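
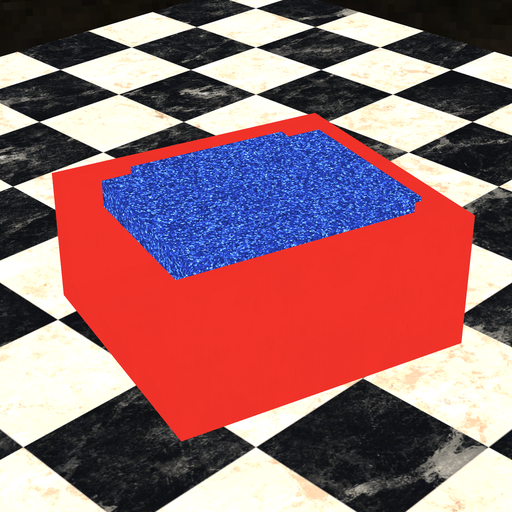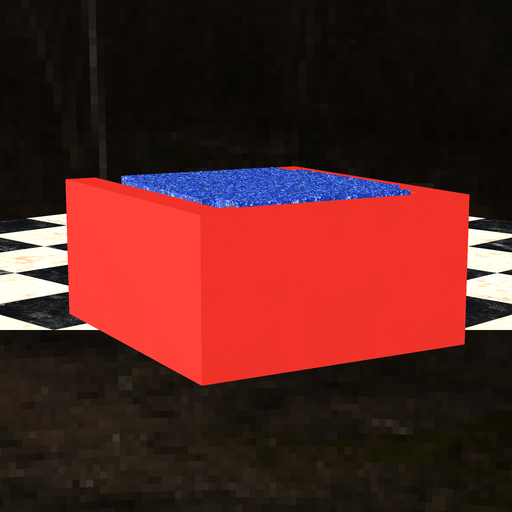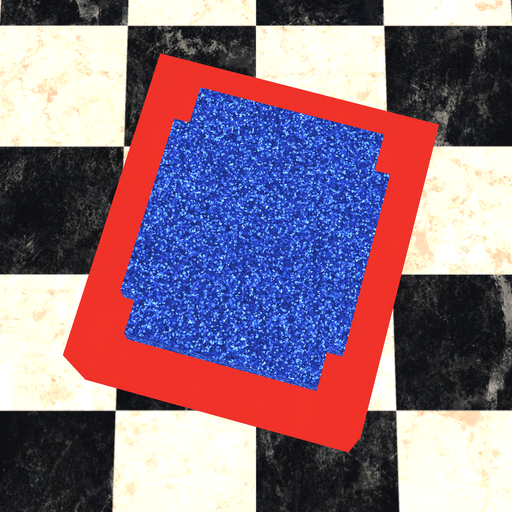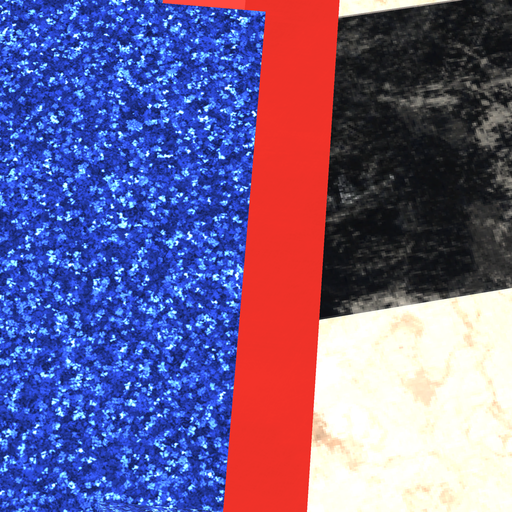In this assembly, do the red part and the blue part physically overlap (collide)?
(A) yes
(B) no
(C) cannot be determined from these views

(A) yes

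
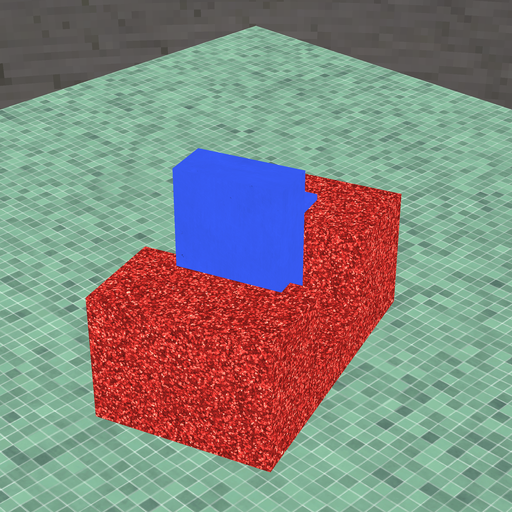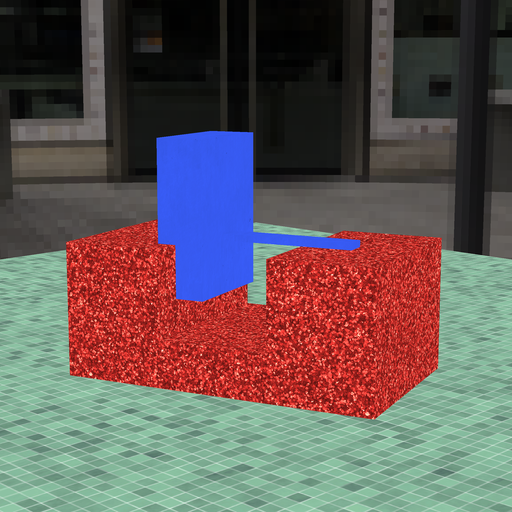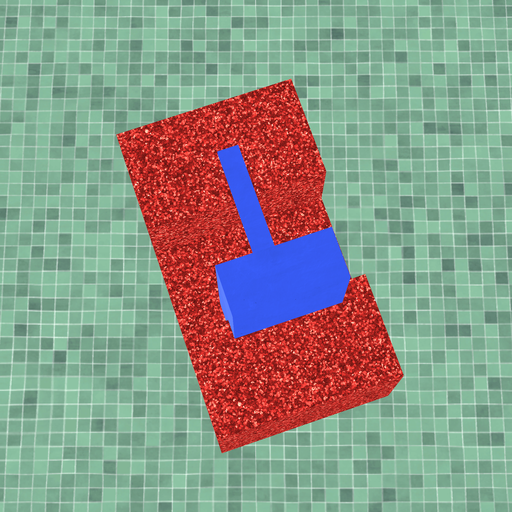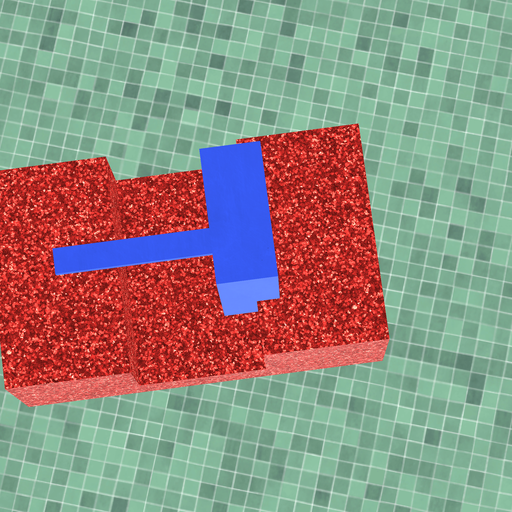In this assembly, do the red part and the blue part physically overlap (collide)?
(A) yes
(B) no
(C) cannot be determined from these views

(A) yes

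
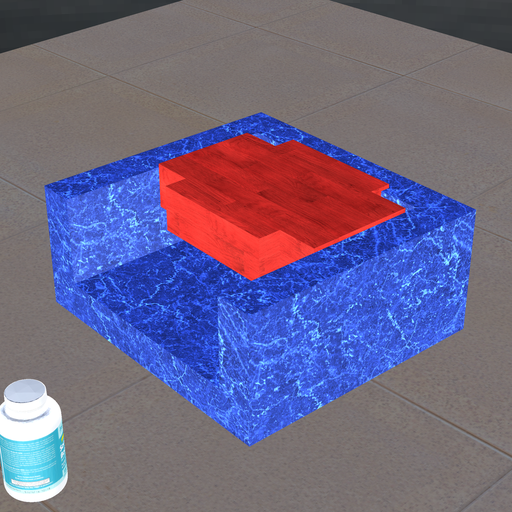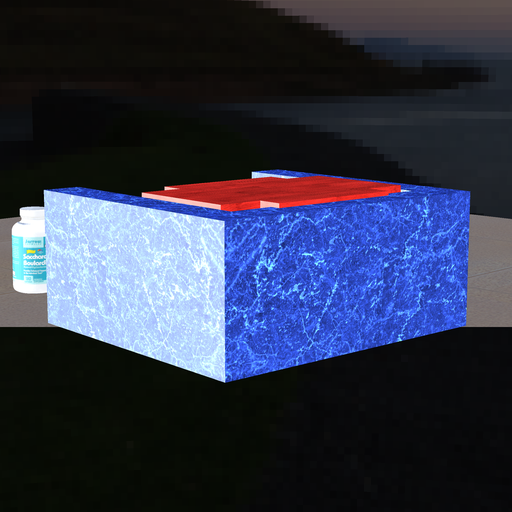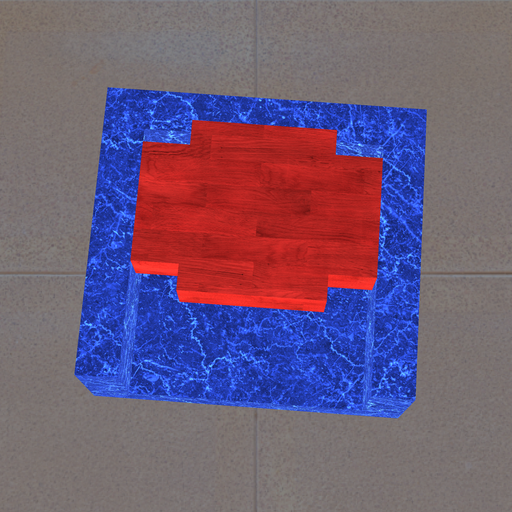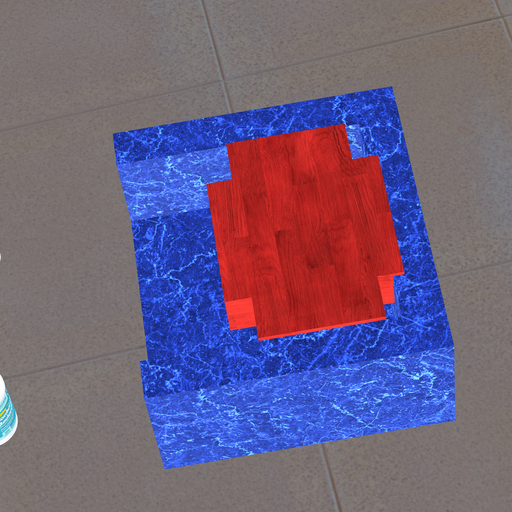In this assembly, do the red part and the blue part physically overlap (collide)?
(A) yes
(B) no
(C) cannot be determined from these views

(A) yes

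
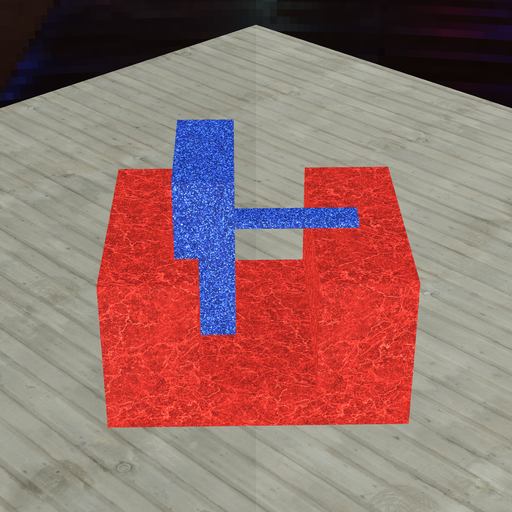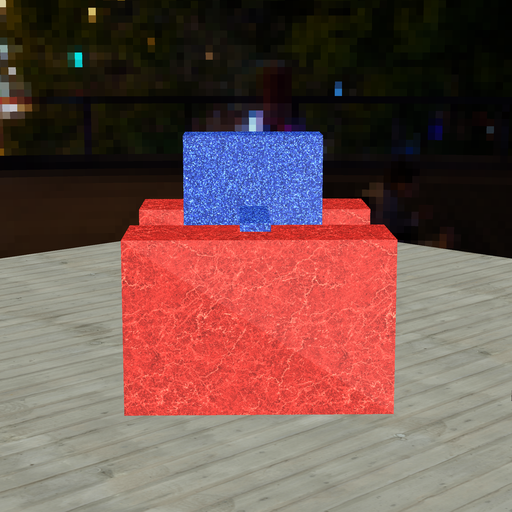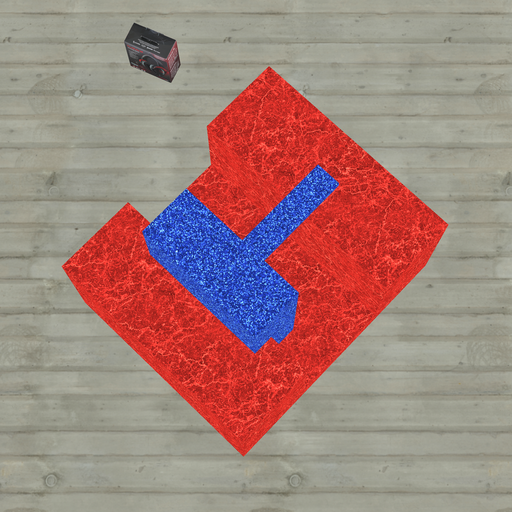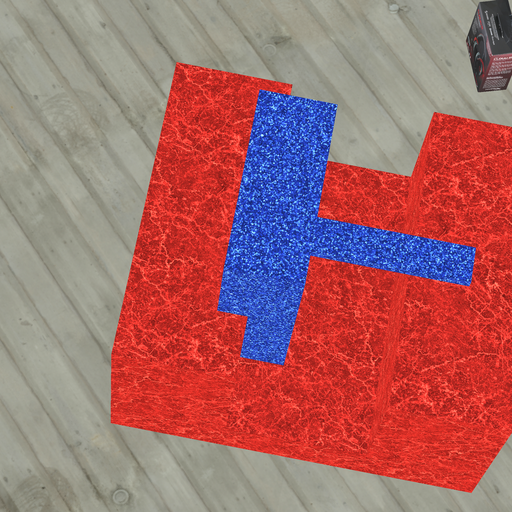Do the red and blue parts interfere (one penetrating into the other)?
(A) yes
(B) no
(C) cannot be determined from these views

(A) yes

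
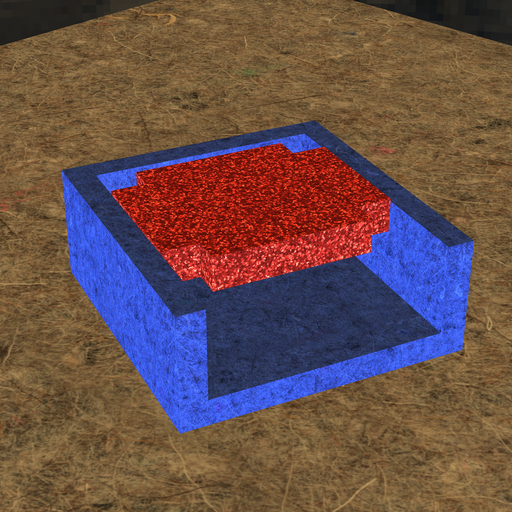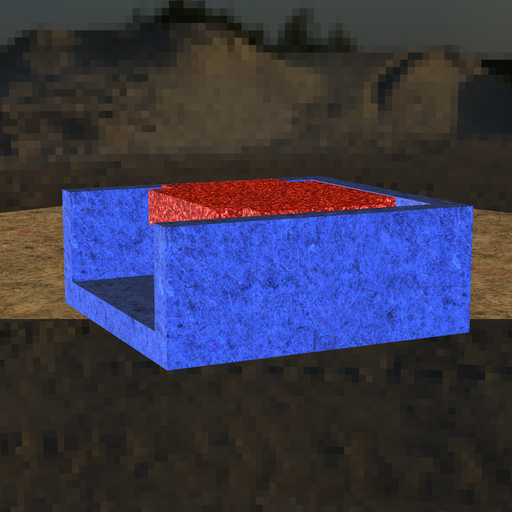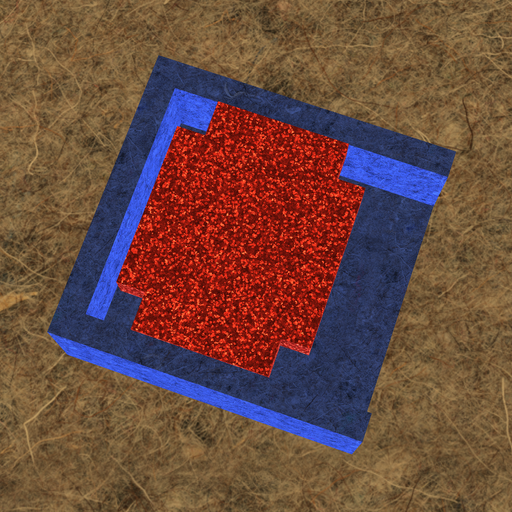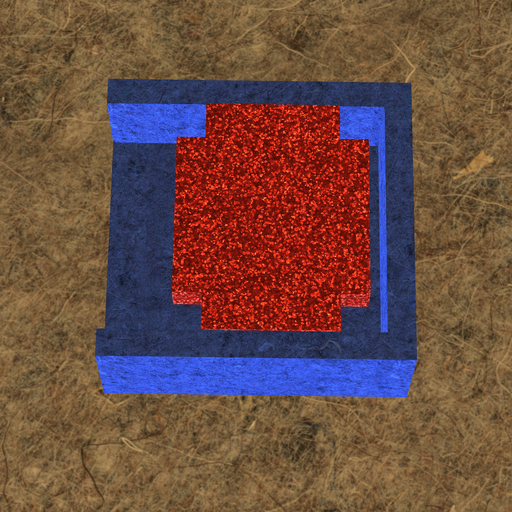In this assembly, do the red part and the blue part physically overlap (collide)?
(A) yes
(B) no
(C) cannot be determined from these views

(B) no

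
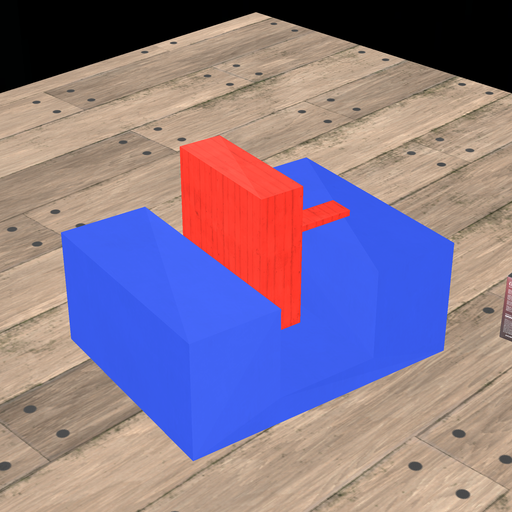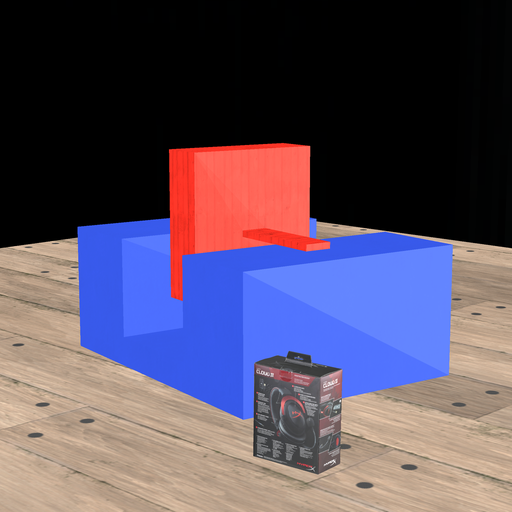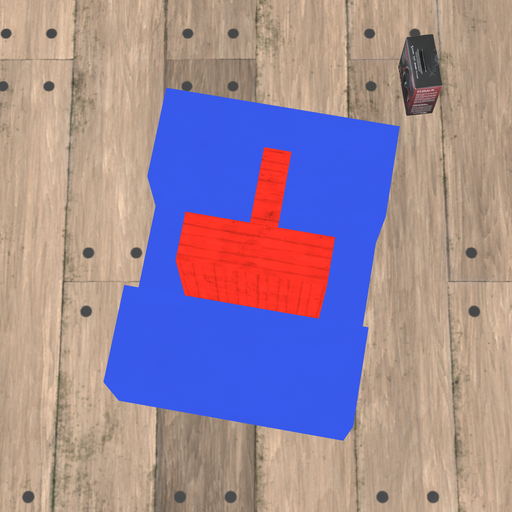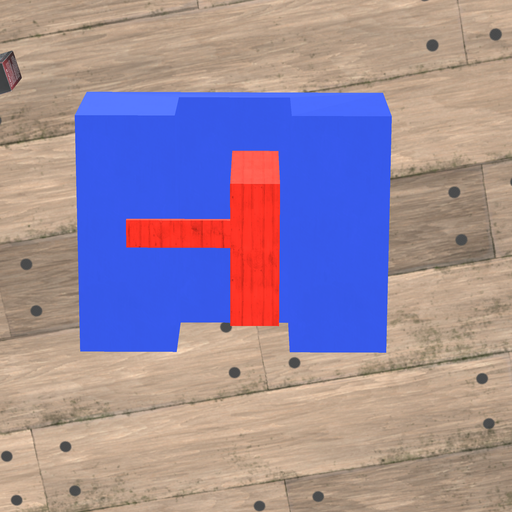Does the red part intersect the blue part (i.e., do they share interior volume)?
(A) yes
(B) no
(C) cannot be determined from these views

(B) no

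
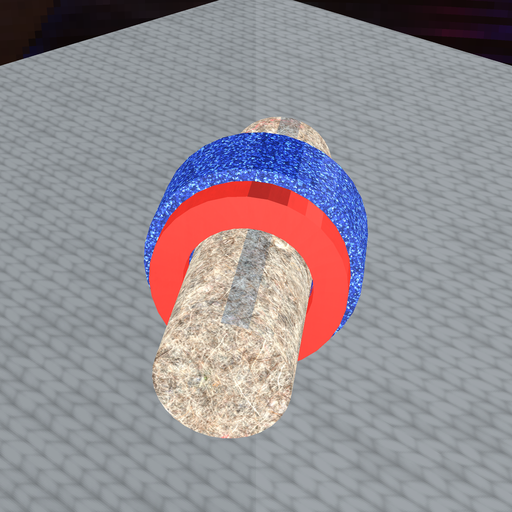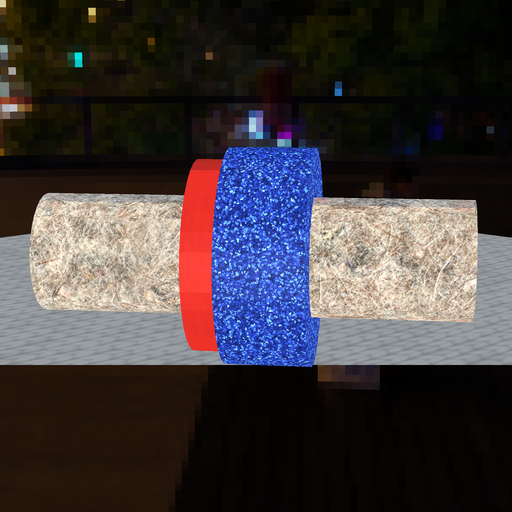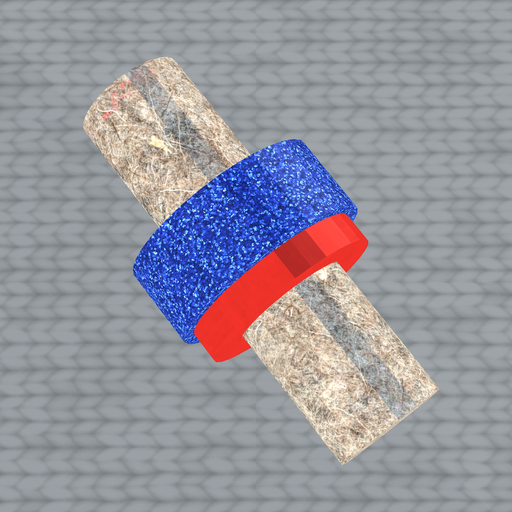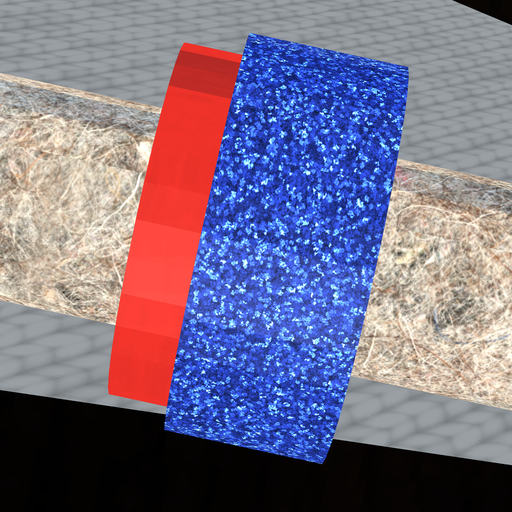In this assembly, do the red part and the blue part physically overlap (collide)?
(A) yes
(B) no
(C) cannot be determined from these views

(A) yes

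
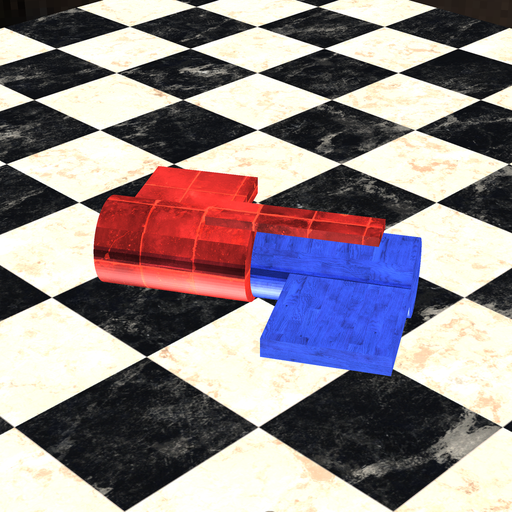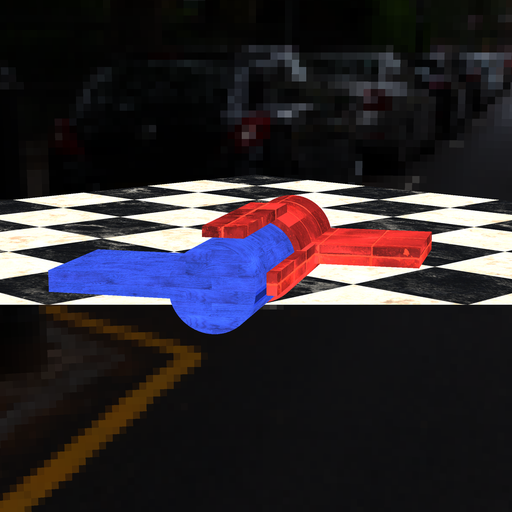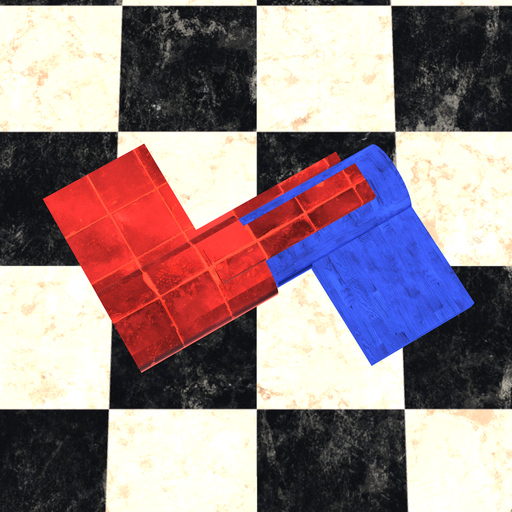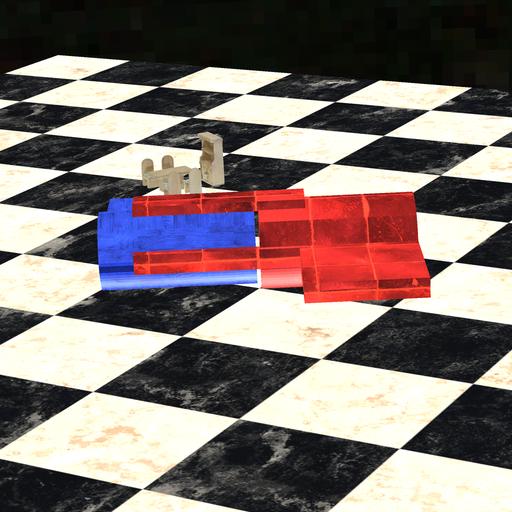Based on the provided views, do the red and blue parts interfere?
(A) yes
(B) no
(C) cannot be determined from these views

(B) no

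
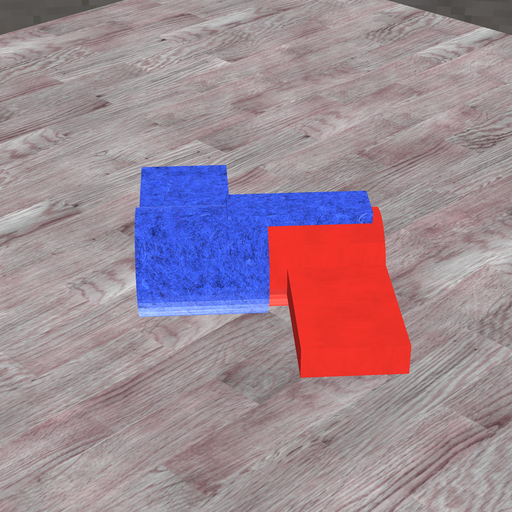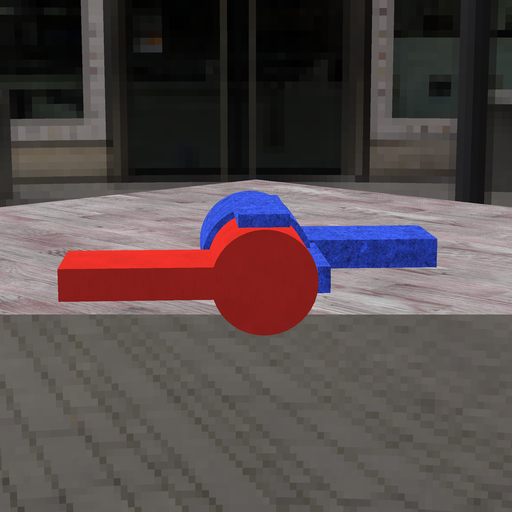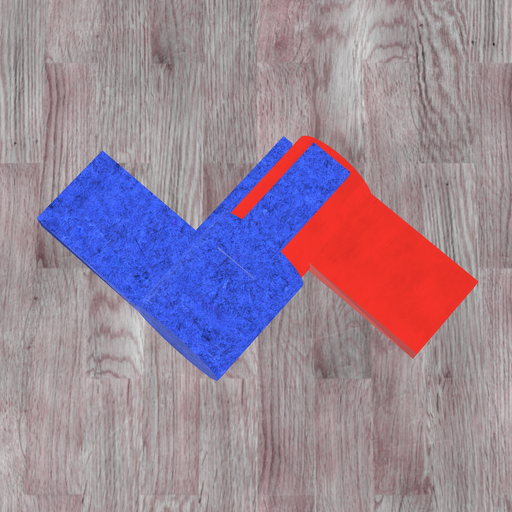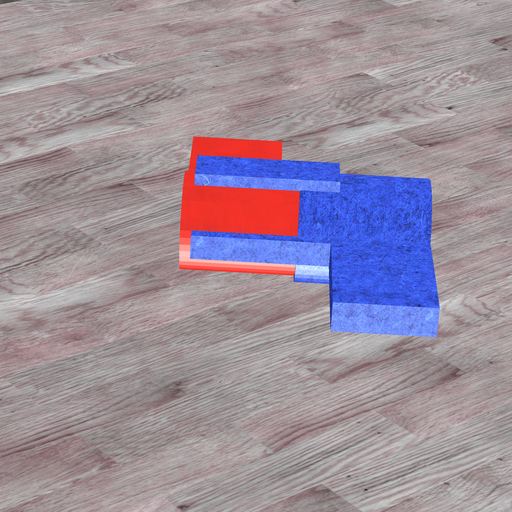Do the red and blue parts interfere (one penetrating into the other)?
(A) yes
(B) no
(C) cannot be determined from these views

(A) yes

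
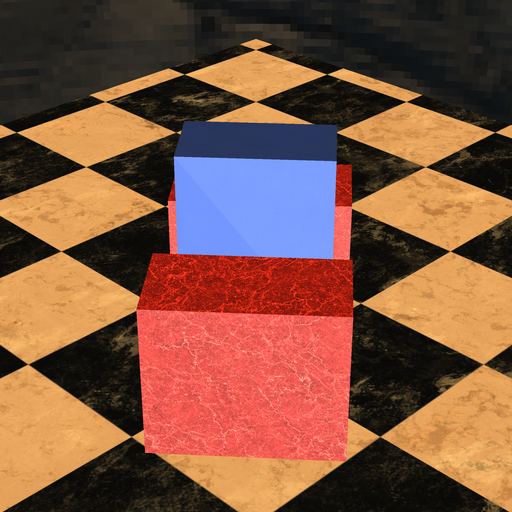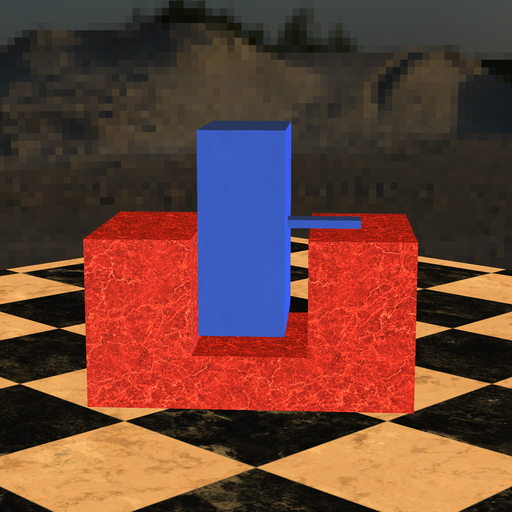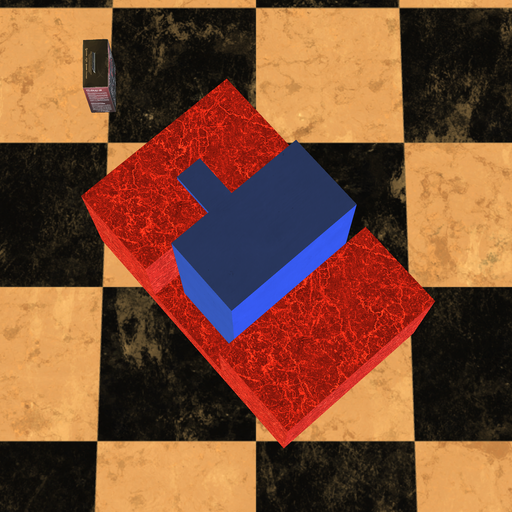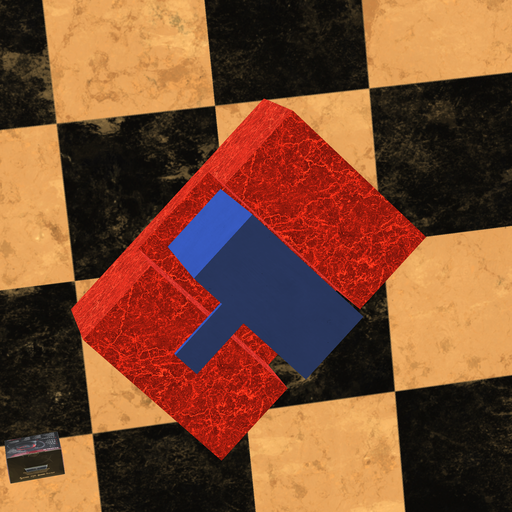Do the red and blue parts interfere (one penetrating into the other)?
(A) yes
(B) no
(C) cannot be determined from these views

(B) no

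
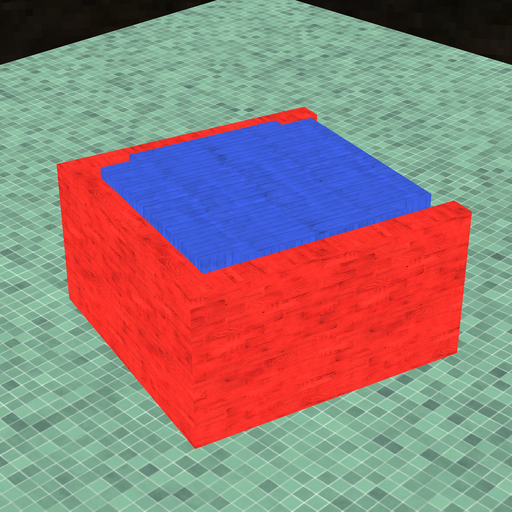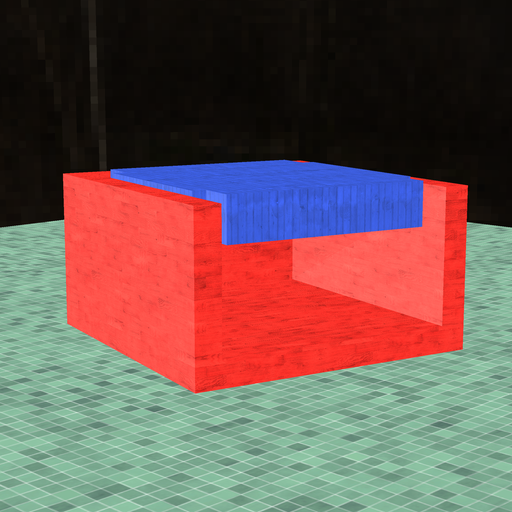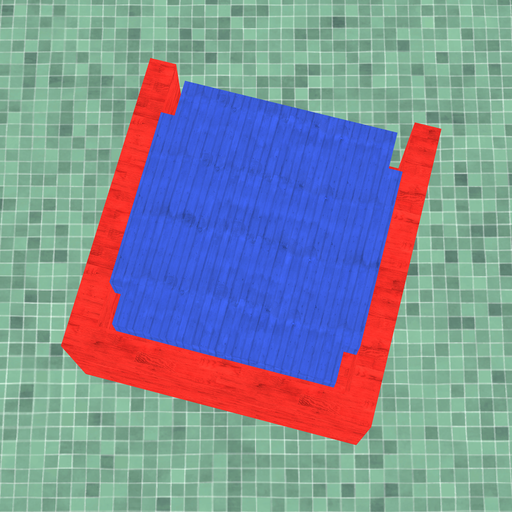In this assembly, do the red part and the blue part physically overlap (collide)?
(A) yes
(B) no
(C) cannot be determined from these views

(B) no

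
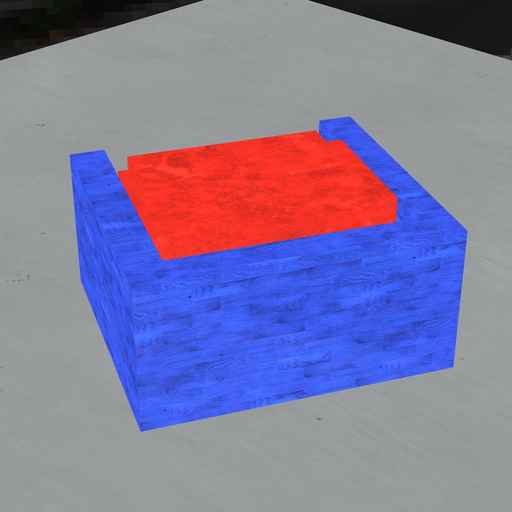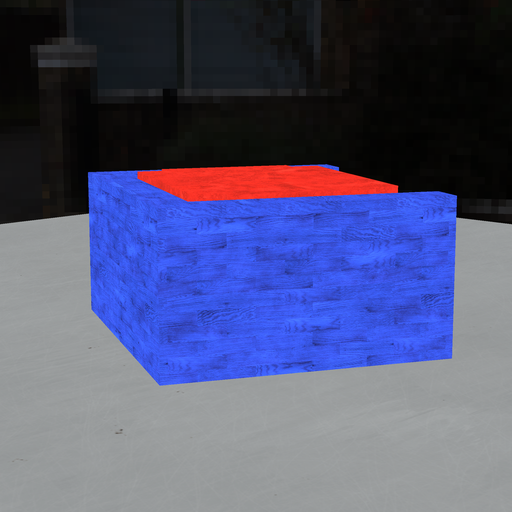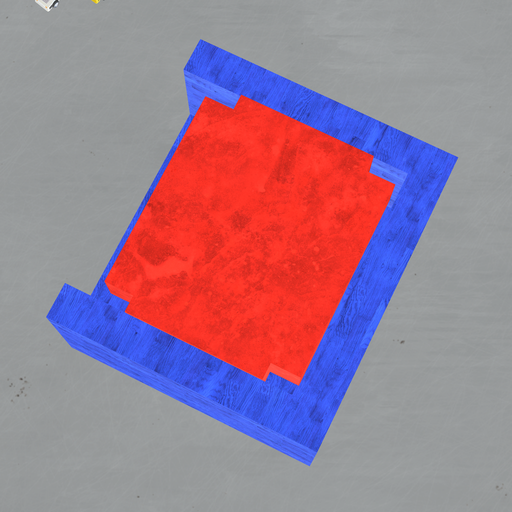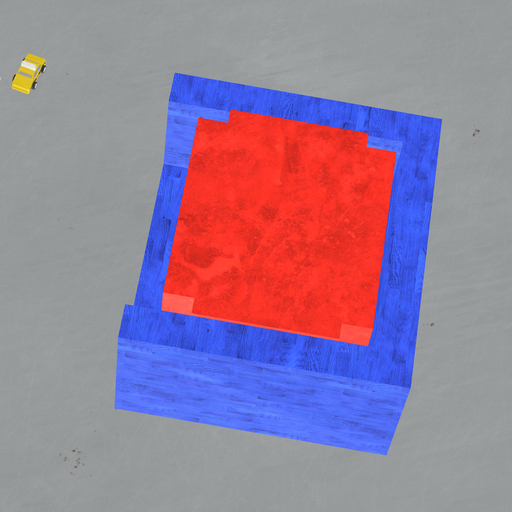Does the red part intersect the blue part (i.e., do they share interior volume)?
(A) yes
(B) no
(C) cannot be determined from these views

(B) no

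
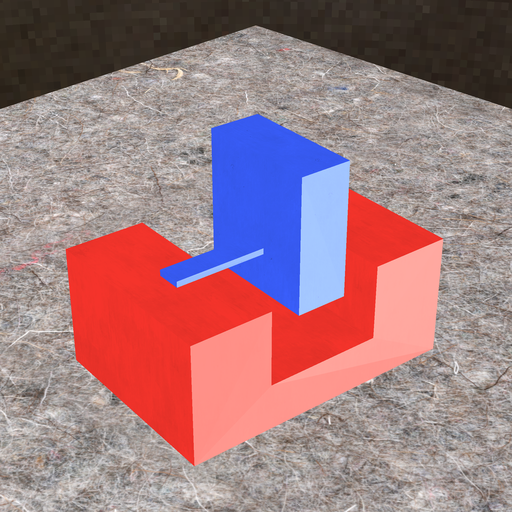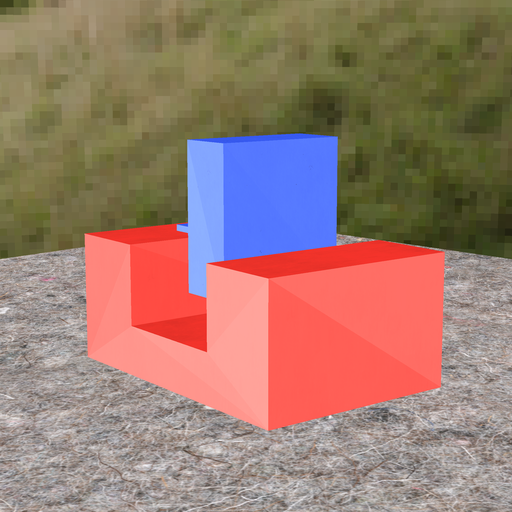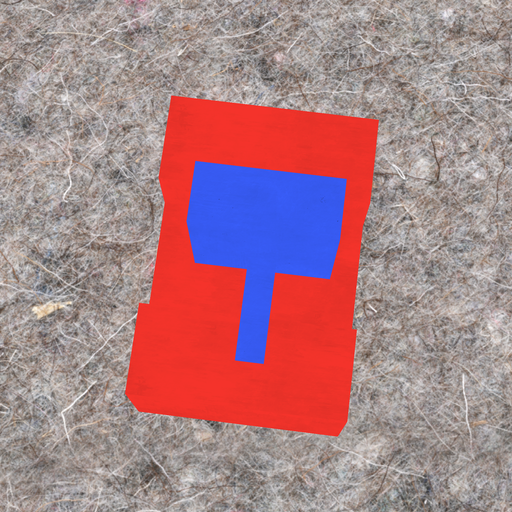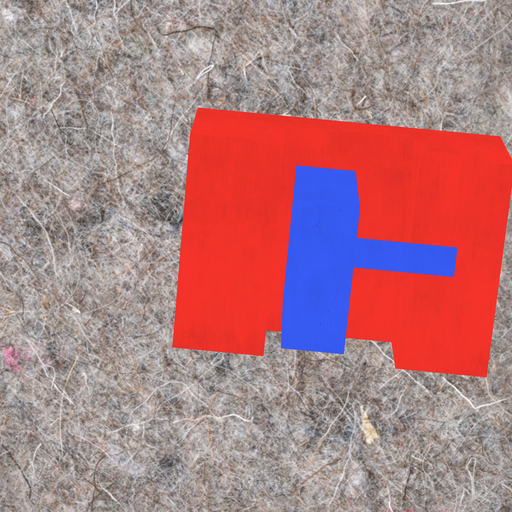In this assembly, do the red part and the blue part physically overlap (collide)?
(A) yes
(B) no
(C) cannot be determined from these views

(B) no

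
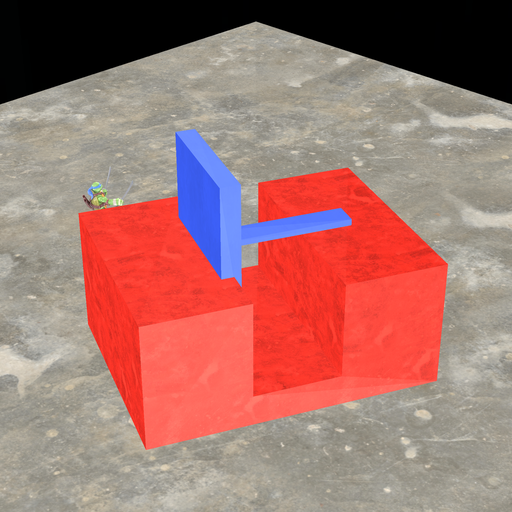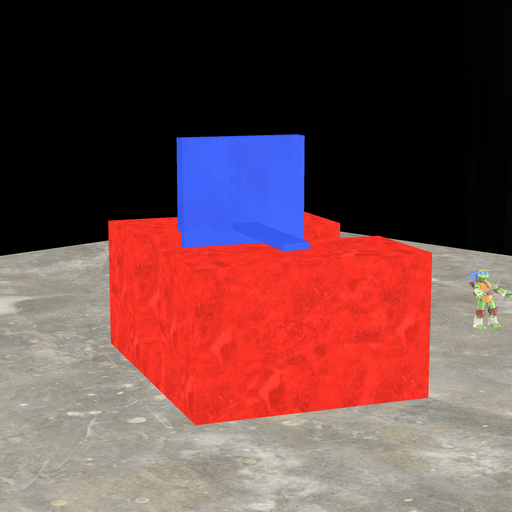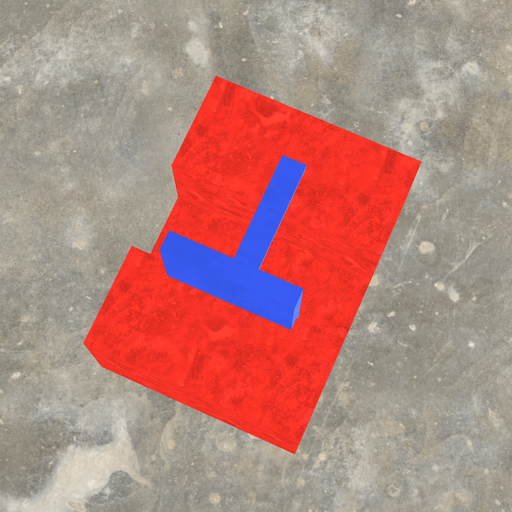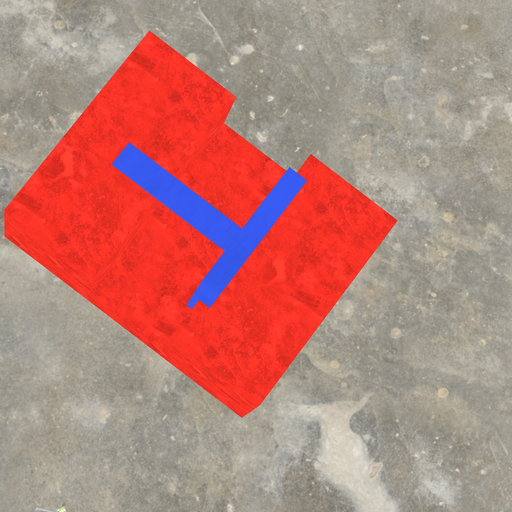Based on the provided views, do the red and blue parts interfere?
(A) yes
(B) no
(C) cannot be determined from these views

(A) yes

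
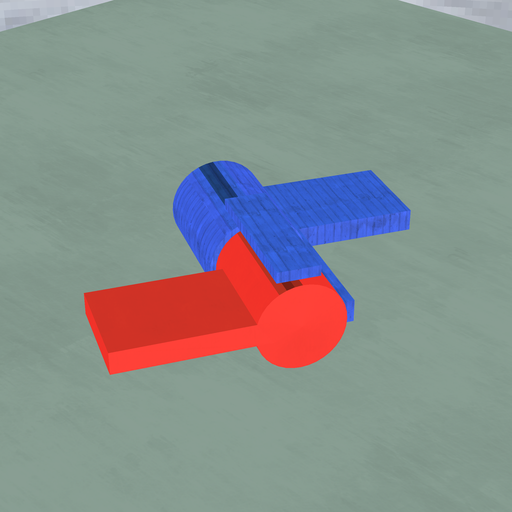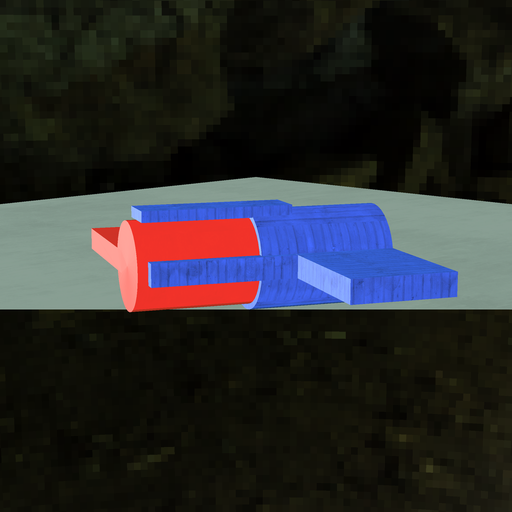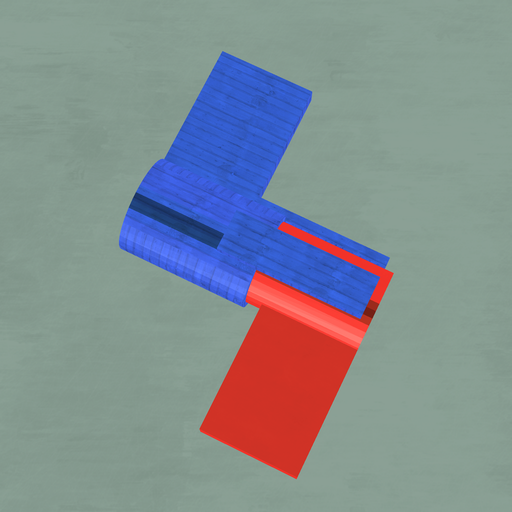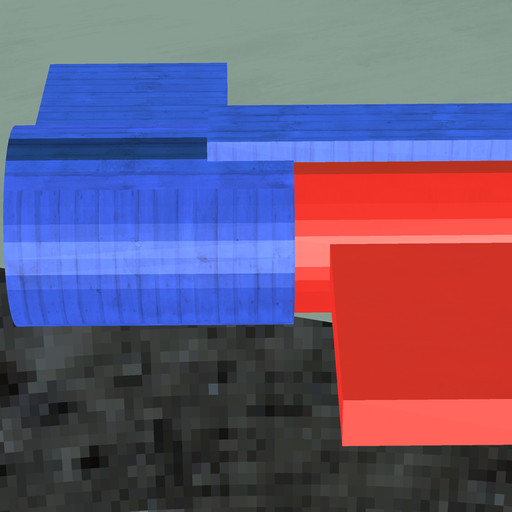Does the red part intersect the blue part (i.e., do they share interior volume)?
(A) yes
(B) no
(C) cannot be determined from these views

(A) yes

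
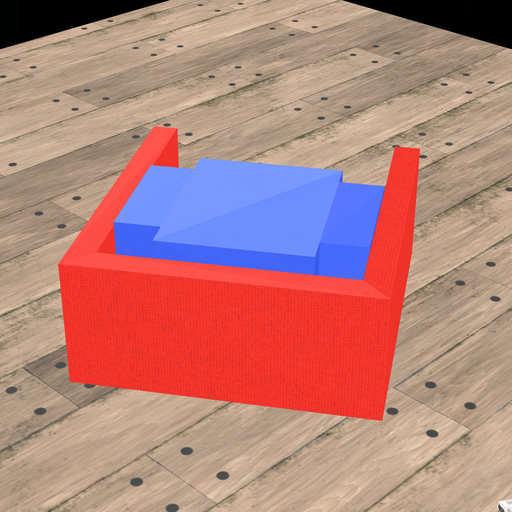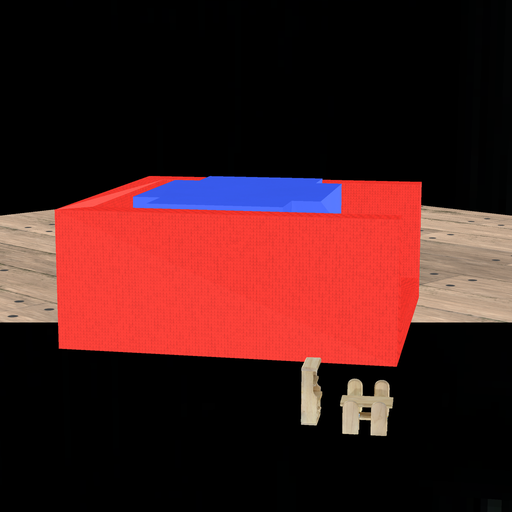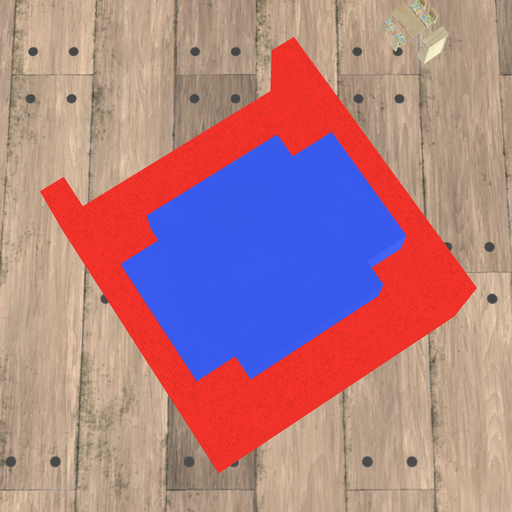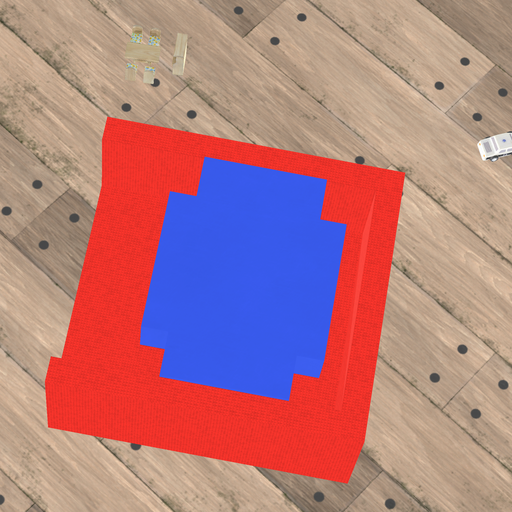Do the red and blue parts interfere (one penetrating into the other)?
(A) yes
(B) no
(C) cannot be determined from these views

(B) no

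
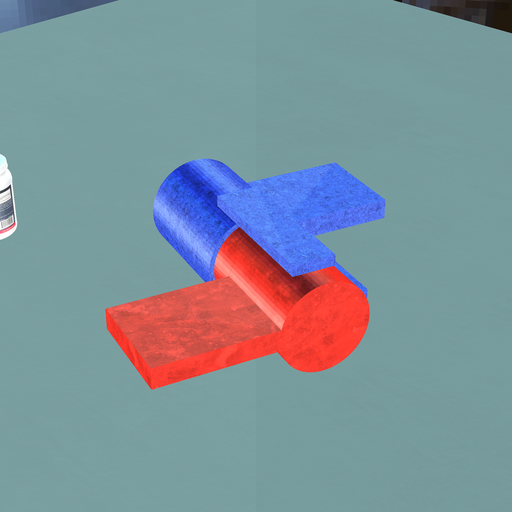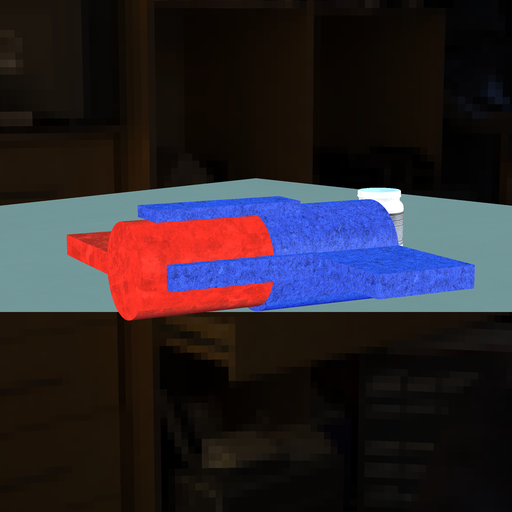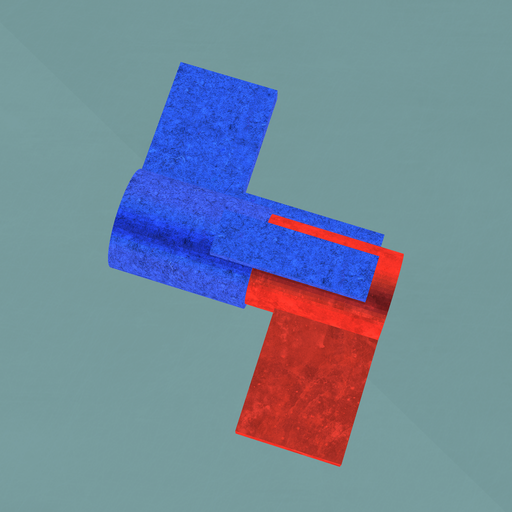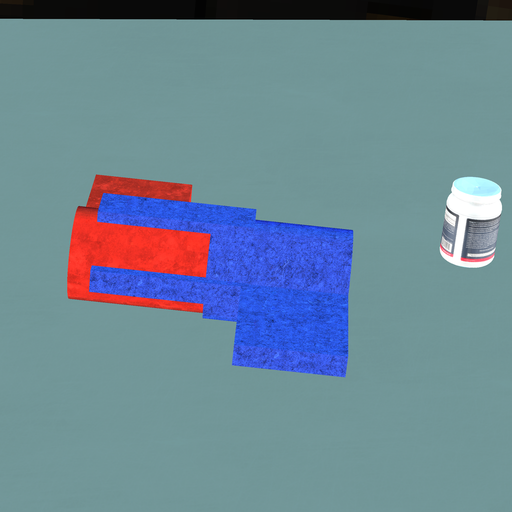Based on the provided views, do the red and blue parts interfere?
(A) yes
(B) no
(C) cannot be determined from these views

(A) yes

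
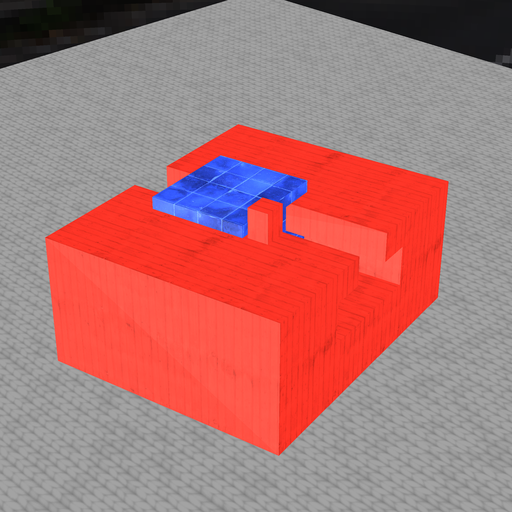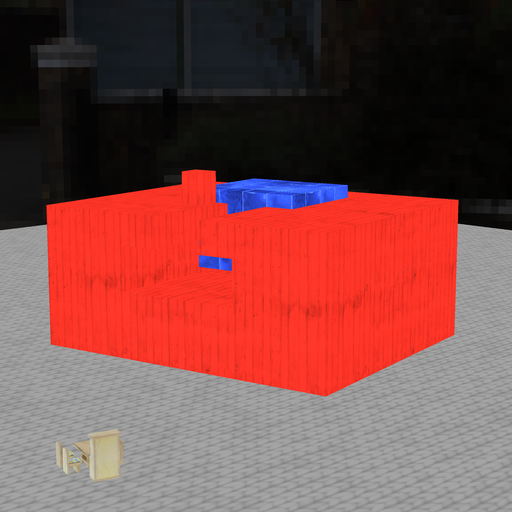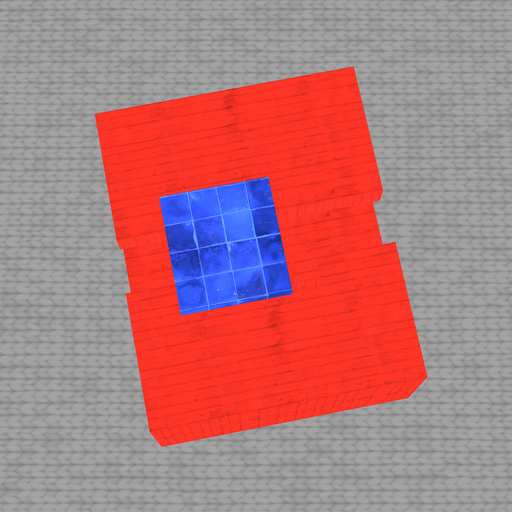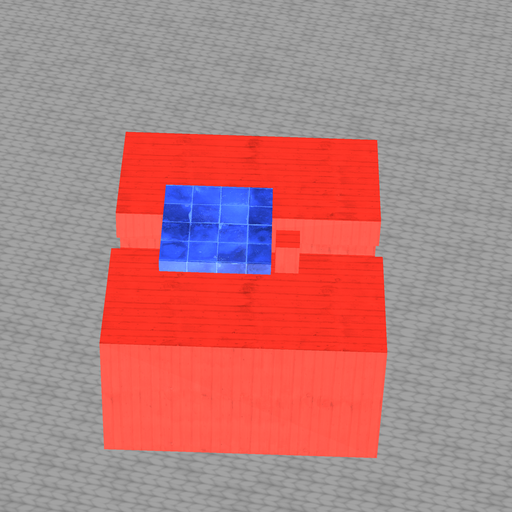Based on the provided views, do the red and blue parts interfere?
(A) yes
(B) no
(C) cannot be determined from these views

(B) no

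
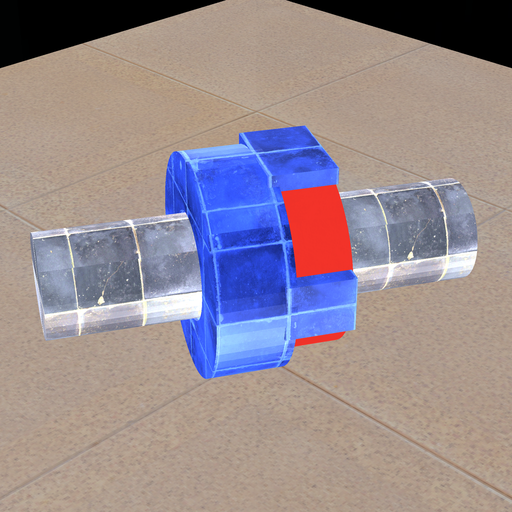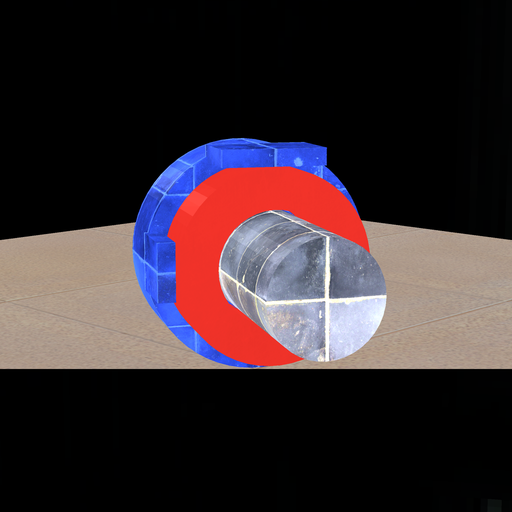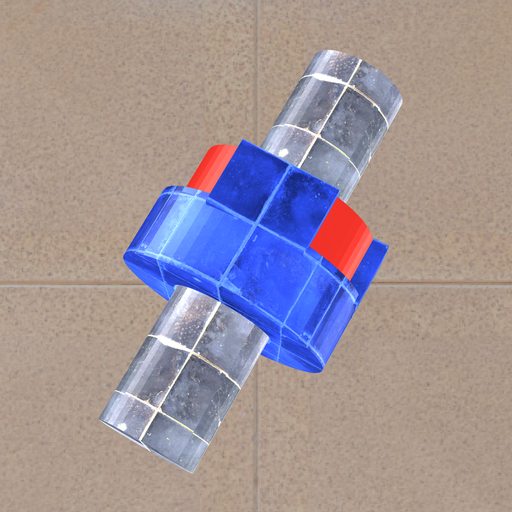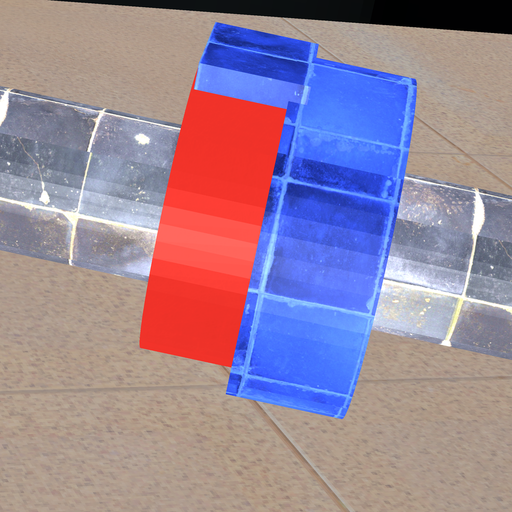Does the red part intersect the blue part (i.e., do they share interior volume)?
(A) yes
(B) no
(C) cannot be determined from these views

(A) yes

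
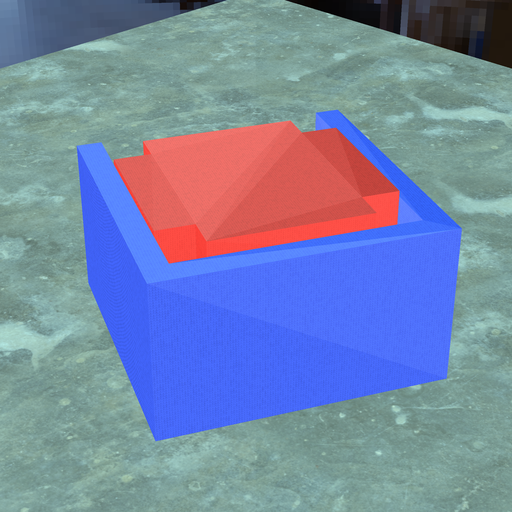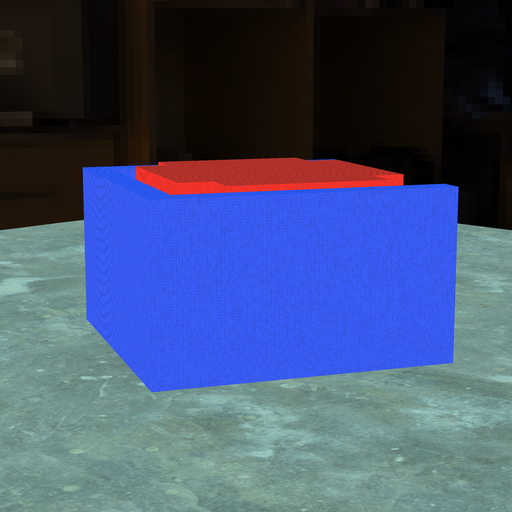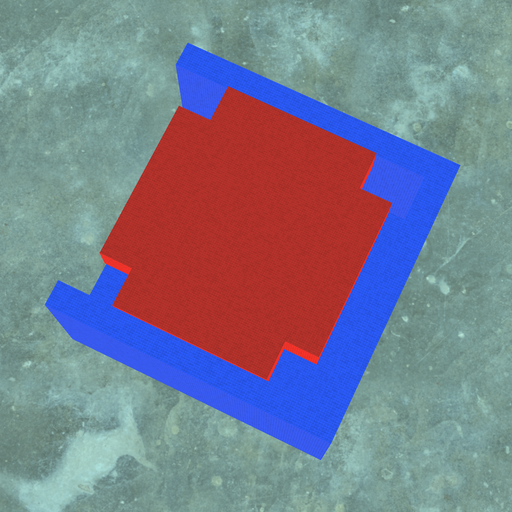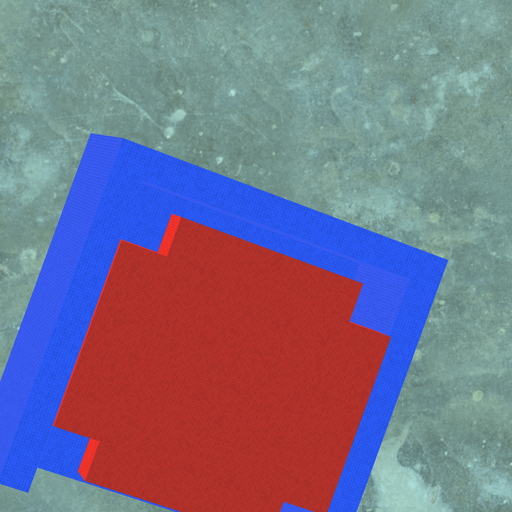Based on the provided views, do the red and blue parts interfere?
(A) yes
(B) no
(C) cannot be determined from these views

(B) no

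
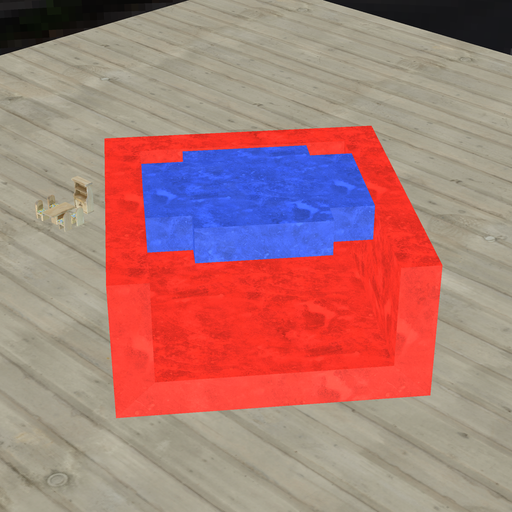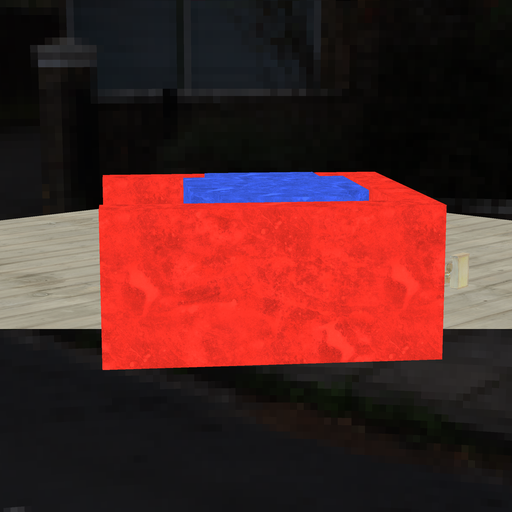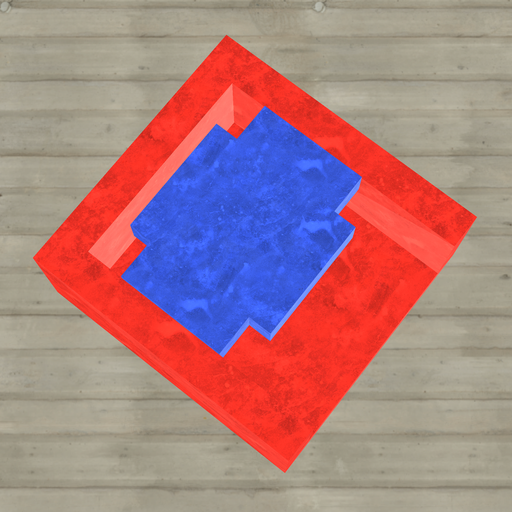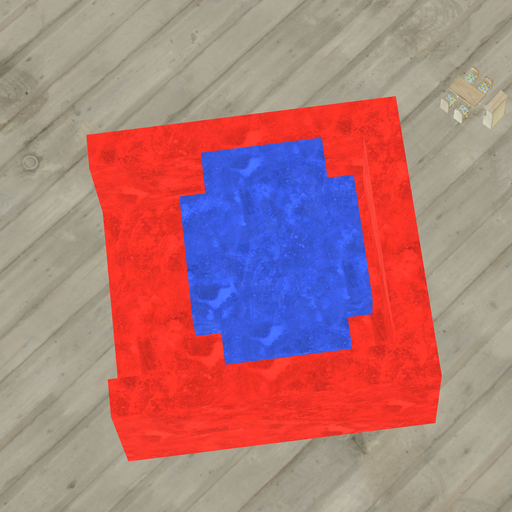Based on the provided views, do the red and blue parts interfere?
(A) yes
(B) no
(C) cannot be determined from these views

(B) no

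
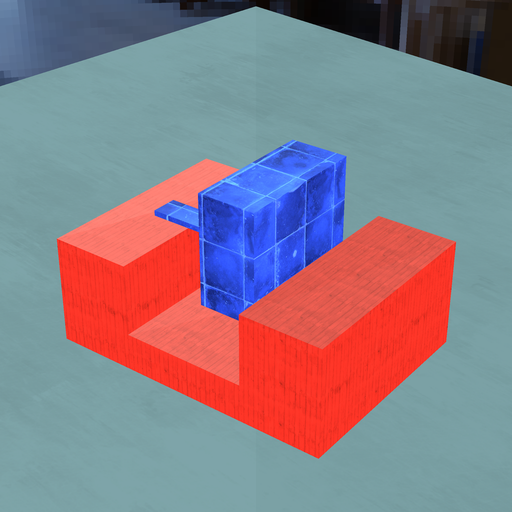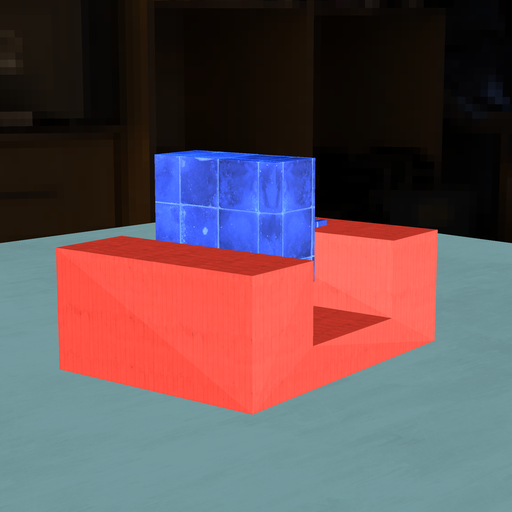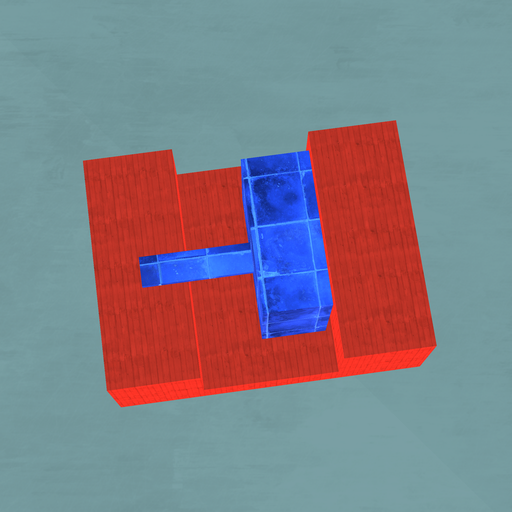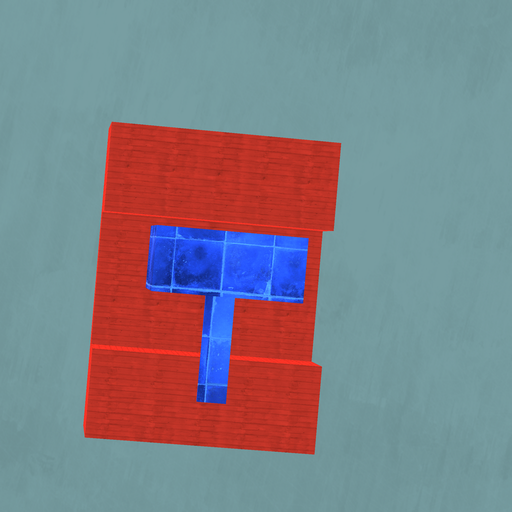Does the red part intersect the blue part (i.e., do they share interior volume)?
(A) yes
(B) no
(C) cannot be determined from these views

(B) no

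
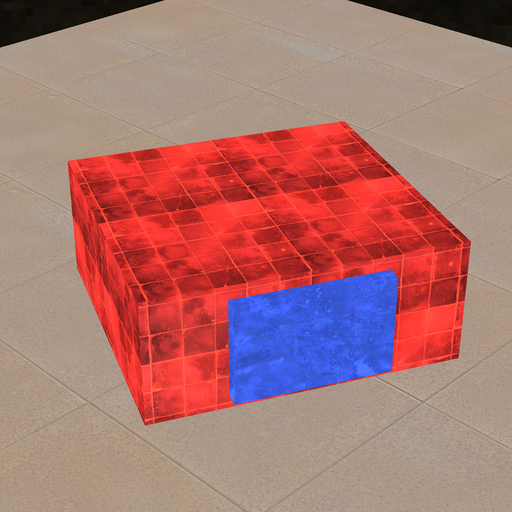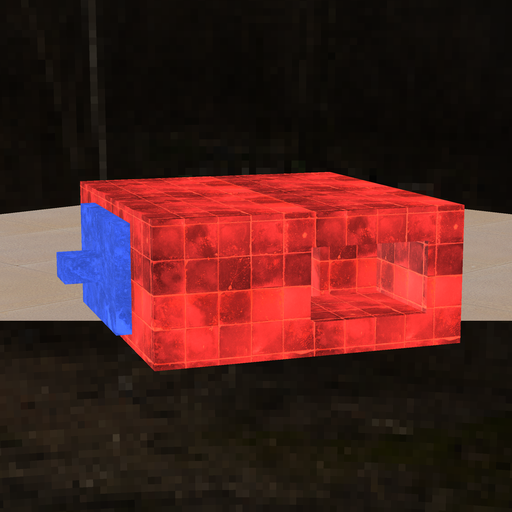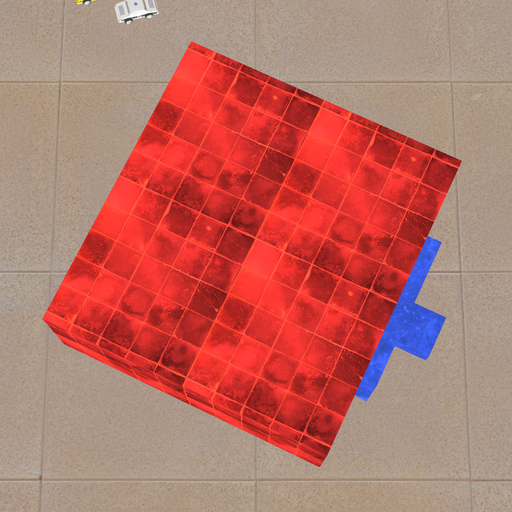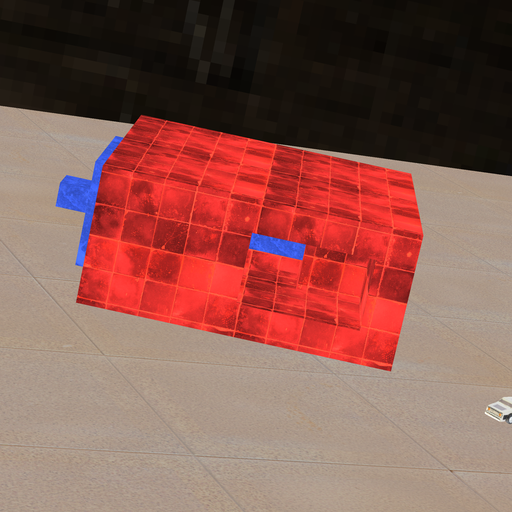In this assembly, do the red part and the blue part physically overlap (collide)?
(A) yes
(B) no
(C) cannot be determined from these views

(A) yes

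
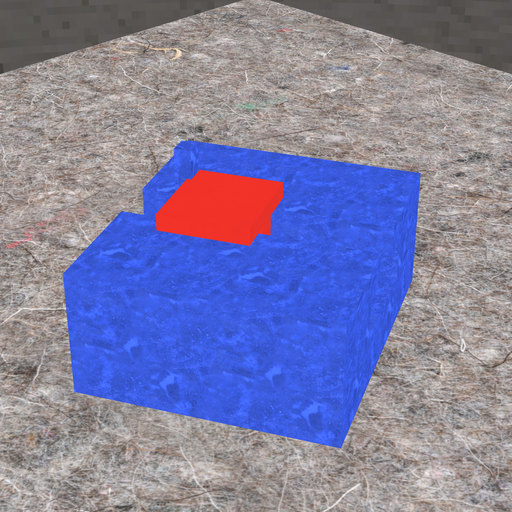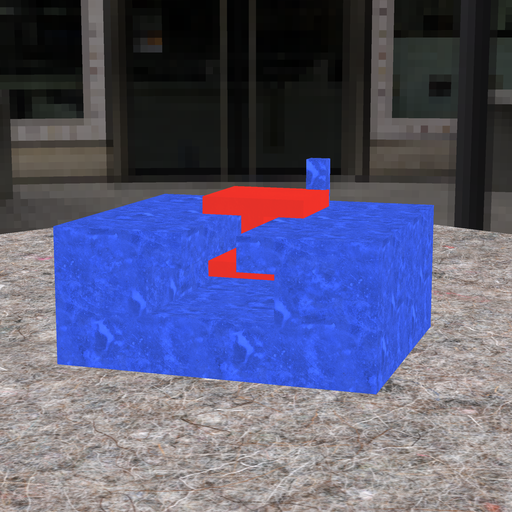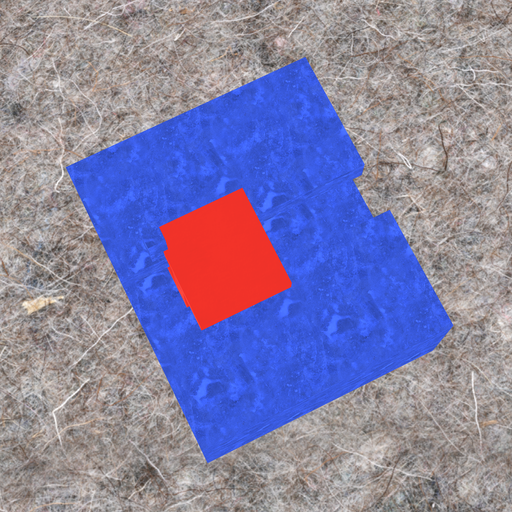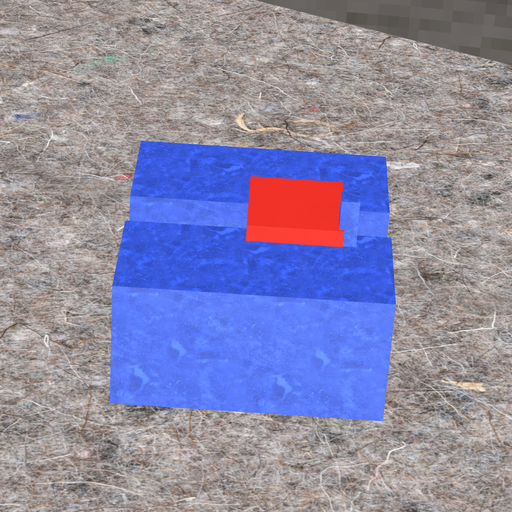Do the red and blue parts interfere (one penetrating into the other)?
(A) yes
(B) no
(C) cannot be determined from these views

(A) yes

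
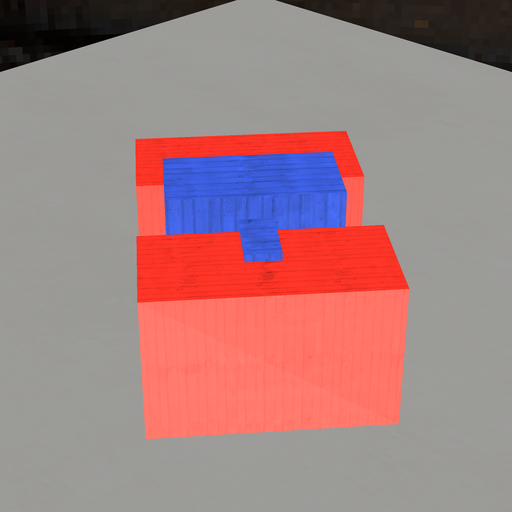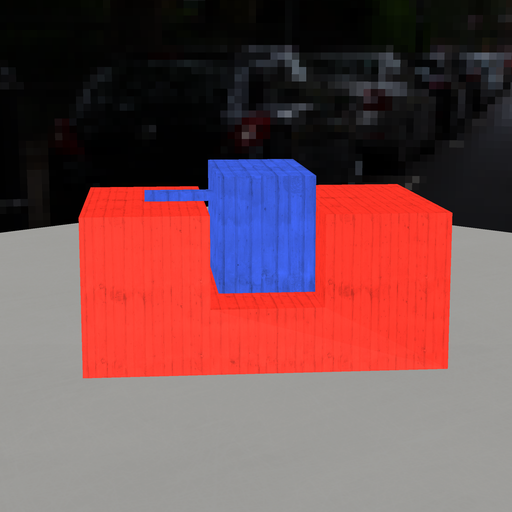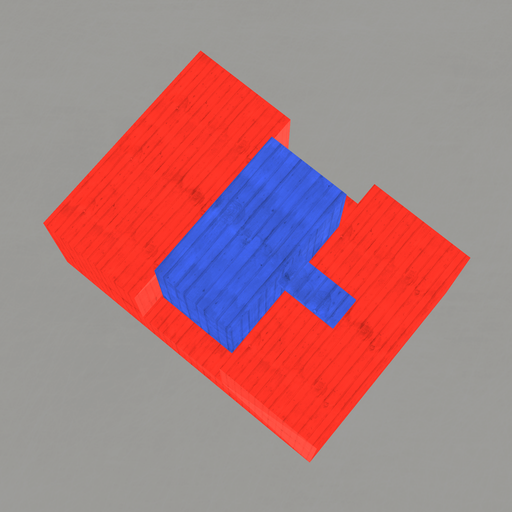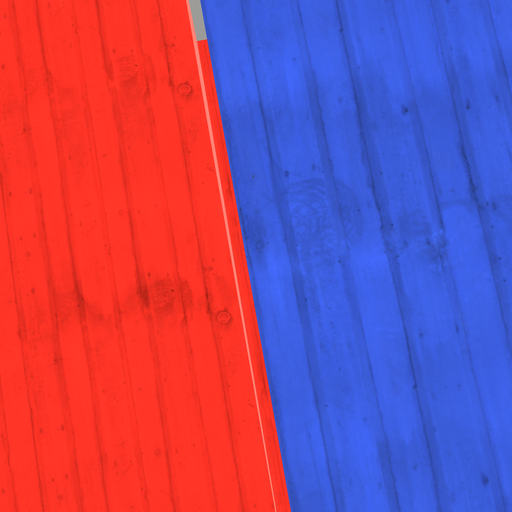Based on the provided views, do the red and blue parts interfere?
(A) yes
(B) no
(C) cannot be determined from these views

(B) no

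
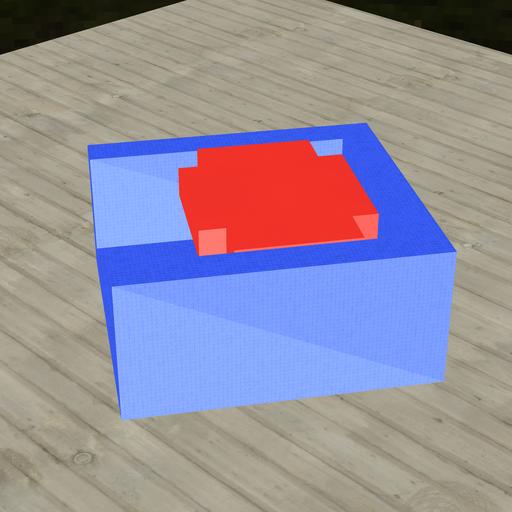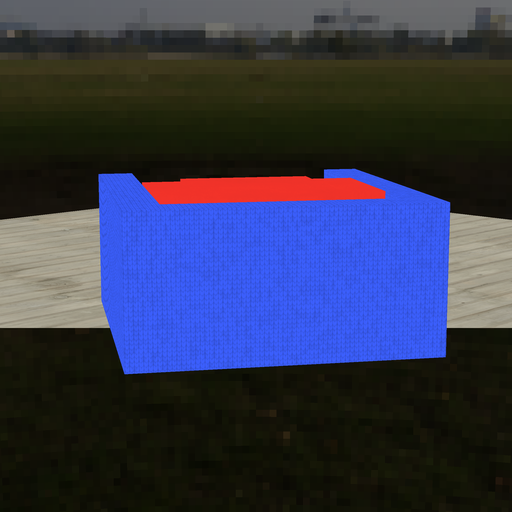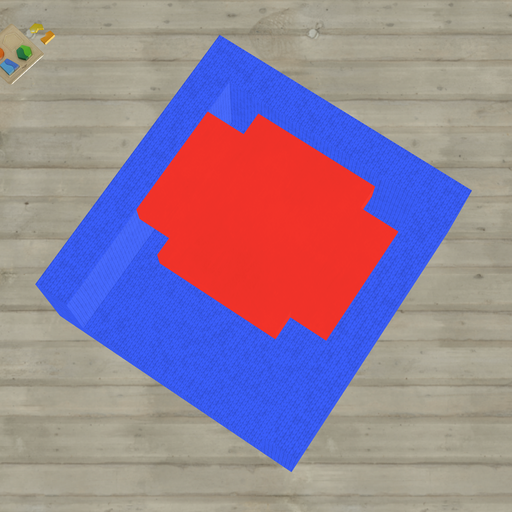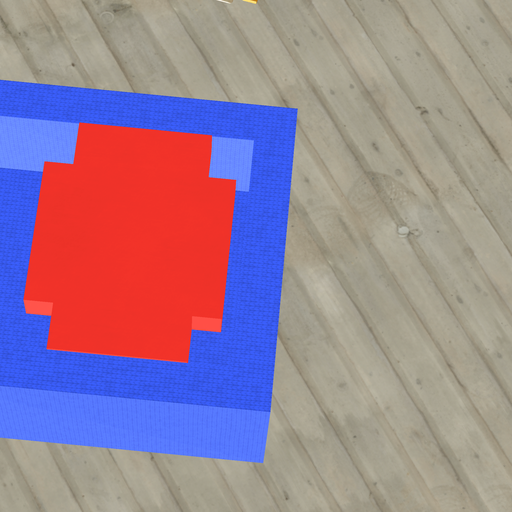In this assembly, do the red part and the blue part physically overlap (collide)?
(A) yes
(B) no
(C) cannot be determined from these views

(B) no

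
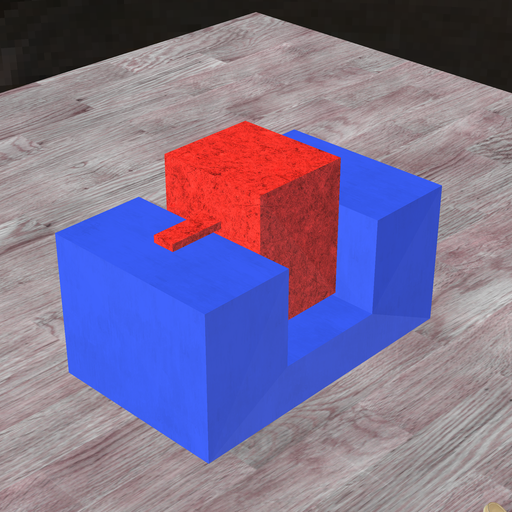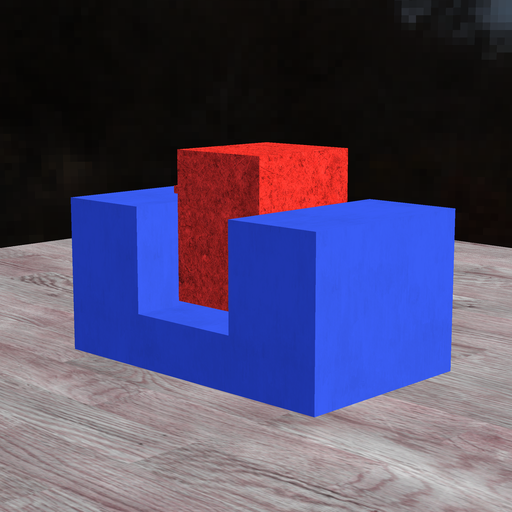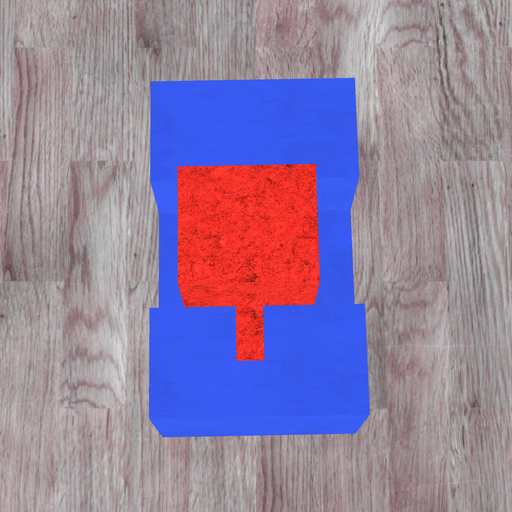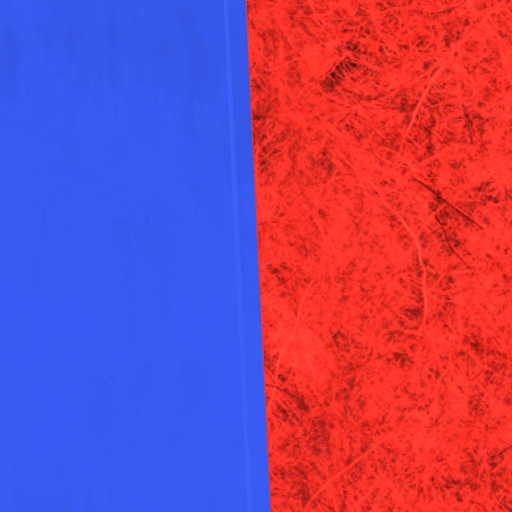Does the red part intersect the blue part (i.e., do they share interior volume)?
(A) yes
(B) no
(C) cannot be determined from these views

(B) no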